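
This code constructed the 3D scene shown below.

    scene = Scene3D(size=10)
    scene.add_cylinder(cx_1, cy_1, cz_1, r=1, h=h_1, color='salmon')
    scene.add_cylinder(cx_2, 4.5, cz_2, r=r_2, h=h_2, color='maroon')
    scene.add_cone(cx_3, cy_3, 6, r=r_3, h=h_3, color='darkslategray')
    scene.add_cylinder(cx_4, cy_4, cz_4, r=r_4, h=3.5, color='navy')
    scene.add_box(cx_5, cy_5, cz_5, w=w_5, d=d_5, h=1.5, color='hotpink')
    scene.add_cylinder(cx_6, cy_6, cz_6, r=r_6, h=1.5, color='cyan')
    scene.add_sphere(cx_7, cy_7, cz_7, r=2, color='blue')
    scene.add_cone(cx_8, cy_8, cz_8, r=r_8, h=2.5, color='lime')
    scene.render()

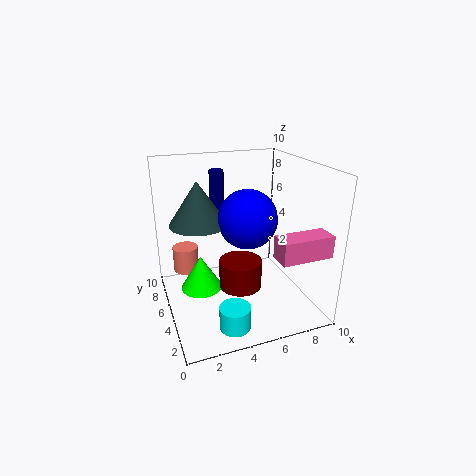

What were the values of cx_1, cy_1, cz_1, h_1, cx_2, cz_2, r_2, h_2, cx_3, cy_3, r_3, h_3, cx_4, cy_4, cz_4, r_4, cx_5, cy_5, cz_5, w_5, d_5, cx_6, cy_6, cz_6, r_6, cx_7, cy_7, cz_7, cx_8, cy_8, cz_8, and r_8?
cx_1 = 2
cy_1 = 9
cz_1 = 1
h_1 = 2
cx_2 = 5
cz_2 = 1.5
r_2 = 1.5
h_2 = 2
cx_3 = 2.5
cy_3 = 6
r_3 = 2
h_3 = 3
cx_4 = 4
cy_4 = 6.5
cz_4 = 6
r_4 = 0.5
cx_5 = 6.5
cy_5 = 1
cz_5 = 4.5
w_5 = 3.5
d_5 = 1.5
cx_6 = 3.5
cy_6 = 1.5
cz_6 = 0.5
r_6 = 1
cx_7 = 5.5
cy_7 = 4.5
cz_7 = 6.5
cx_8 = 2.5
cy_8 = 6
cz_8 = 1
r_8 = 1.5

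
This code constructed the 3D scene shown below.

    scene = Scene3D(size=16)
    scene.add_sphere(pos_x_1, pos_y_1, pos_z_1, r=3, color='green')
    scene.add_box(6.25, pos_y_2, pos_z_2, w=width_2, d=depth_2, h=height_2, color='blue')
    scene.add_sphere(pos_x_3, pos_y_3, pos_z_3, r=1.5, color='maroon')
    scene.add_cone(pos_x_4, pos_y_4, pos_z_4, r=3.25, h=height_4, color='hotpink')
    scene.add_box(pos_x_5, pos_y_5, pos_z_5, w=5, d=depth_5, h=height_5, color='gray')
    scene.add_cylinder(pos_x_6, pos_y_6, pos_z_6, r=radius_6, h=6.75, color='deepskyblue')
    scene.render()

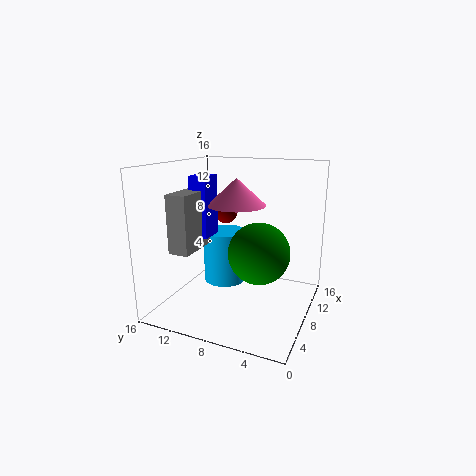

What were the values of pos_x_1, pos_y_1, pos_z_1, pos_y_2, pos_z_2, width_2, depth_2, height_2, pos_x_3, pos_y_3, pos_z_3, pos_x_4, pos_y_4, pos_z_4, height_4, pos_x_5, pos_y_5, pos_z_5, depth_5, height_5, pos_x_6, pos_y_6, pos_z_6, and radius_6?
pos_x_1 = 4.5, pos_y_1 = 4.25, pos_z_1 = 8, pos_y_2 = 11, pos_z_2 = 8, width_2 = 2.75, depth_2 = 2, height_2 = 6.75, pos_x_3 = 13.75, pos_y_3 = 12.25, pos_z_3 = 9.25, pos_x_4 = 8.75, pos_y_4 = 8.5, pos_z_4 = 11.5, height_4 = 3, pos_x_5 = 3, pos_y_5 = 11.5, pos_z_5 = 7, depth_5 = 2.25, height_5 = 6.25, pos_x_6 = 12.75, pos_y_6 = 12, pos_z_6 = 0.25, radius_6 = 2.75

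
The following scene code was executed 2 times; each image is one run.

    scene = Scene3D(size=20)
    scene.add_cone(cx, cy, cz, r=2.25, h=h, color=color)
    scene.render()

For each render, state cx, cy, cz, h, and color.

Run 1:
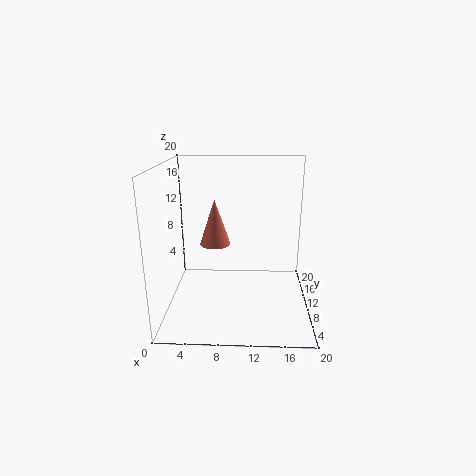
cx = 6.5; cy = 12.75; cz = 8; h = 6.75; color = 'salmon'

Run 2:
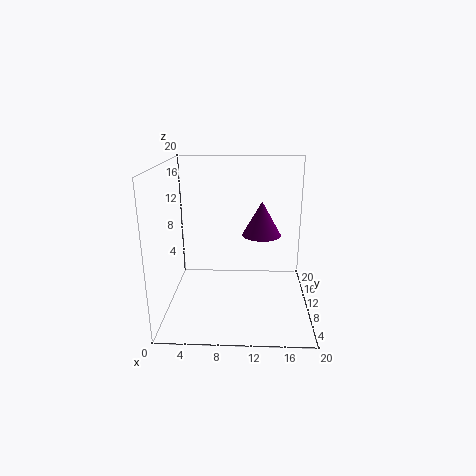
cx = 13; cy = 4; cz = 12.75; h = 4; color = 'purple'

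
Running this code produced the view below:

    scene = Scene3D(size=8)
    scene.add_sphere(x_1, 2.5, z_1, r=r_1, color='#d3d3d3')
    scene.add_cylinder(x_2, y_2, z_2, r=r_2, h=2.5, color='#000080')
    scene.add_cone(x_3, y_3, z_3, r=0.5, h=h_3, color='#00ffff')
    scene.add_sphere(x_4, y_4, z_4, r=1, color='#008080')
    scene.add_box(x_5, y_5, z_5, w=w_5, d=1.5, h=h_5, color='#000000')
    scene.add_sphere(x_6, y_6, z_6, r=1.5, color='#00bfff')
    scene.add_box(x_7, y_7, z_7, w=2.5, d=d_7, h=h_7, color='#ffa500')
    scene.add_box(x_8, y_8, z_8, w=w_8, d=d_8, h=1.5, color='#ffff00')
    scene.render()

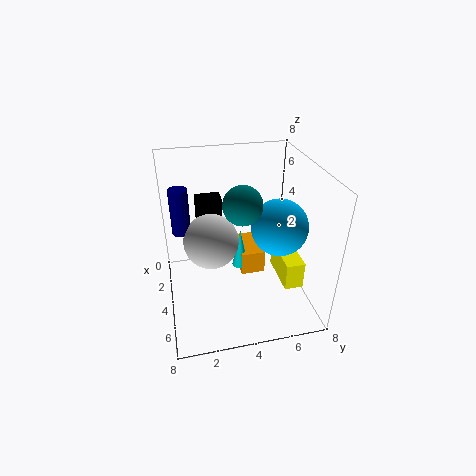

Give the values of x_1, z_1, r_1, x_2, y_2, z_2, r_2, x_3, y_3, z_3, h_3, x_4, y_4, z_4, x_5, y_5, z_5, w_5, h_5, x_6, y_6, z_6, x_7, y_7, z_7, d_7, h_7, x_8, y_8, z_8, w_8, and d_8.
x_1 = 4
z_1 = 4
r_1 = 1.5
x_2 = 3.5
y_2 = 1
z_2 = 4.5
r_2 = 0.5
x_3 = 2.5
y_3 = 4.5
z_3 = 1
h_3 = 2.5
x_4 = 5
y_4 = 4
z_4 = 6.5
x_5 = 1
y_5 = 2
z_5 = 3.5
w_5 = 1
h_5 = 2
x_6 = 5
y_6 = 6
z_6 = 5
x_7 = 0.5
y_7 = 4.5
z_7 = 0.5
d_7 = 1.5
h_7 = 1.5
x_8 = 4
y_8 = 6
z_8 = 2
w_8 = 2.5
d_8 = 1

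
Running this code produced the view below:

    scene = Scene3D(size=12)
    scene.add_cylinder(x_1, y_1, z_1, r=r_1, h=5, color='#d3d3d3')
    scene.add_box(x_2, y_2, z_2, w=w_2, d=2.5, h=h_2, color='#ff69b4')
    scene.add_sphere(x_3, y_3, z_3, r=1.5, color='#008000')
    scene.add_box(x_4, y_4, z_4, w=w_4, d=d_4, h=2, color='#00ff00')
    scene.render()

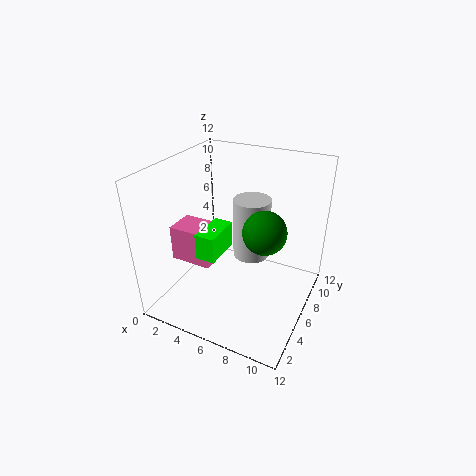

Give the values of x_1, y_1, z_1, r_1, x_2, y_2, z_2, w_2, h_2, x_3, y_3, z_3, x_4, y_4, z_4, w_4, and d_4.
x_1 = 7
y_1 = 6.5
z_1 = 4.5
r_1 = 1.5
x_2 = 1
y_2 = 3.5
z_2 = 4
w_2 = 3.5
h_2 = 3
x_3 = 9.5
y_3 = 3
z_3 = 9
x_4 = 4.5
y_4 = 2
z_4 = 6
w_4 = 1.5
d_4 = 3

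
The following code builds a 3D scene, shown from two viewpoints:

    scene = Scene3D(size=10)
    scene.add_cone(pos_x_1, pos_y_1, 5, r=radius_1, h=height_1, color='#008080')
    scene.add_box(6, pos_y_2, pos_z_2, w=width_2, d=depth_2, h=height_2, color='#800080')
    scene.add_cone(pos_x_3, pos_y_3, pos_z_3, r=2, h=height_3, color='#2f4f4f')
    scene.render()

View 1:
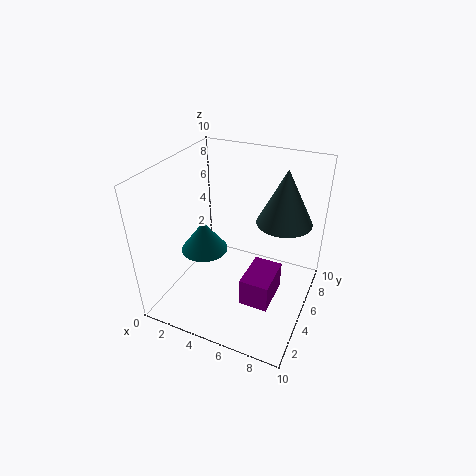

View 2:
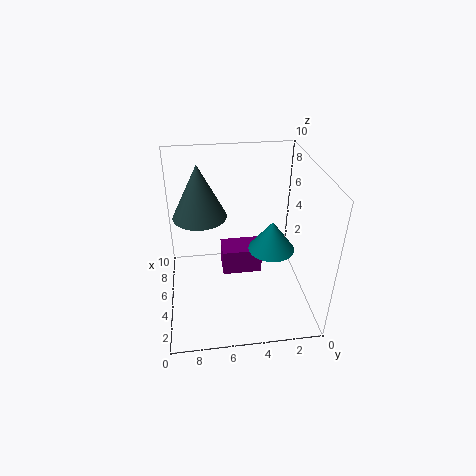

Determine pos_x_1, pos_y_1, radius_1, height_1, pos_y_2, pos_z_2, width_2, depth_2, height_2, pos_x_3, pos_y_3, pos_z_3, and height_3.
pos_x_1 = 3.5
pos_y_1 = 3
radius_1 = 1.5
height_1 = 2
pos_y_2 = 3
pos_z_2 = 1
width_2 = 2
depth_2 = 3
height_2 = 2
pos_x_3 = 7.5
pos_y_3 = 7.5
pos_z_3 = 5.5
height_3 = 4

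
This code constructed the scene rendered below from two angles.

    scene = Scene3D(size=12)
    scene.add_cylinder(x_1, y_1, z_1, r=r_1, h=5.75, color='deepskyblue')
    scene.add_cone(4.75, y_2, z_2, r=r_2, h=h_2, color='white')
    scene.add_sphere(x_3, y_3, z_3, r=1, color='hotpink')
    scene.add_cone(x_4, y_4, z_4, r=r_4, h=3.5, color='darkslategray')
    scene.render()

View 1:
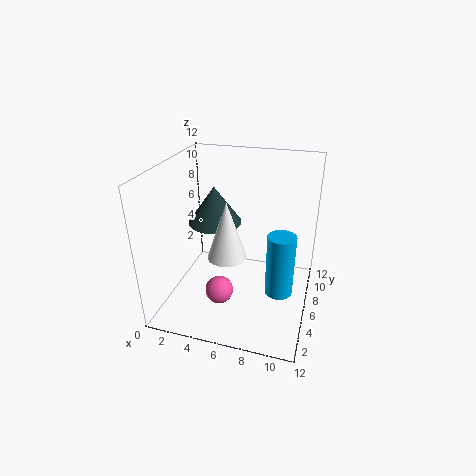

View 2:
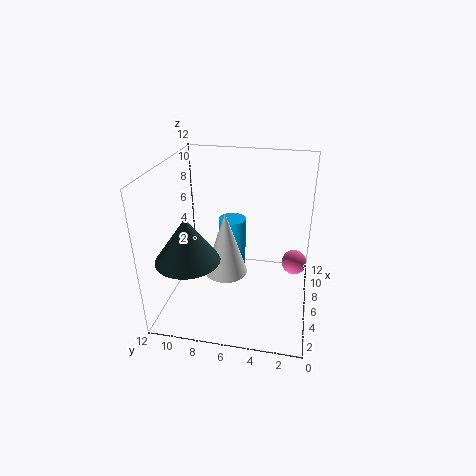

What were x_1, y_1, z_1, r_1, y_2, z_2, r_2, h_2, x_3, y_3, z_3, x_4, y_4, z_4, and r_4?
x_1 = 9.5, y_1 = 7.25, z_1 = 0.25, r_1 = 1.25, y_2 = 6.75, z_2 = 3.5, r_2 = 1.75, h_2 = 5.25, x_3 = 6, y_3 = 1.25, z_3 = 4.25, x_4 = 2.75, y_4 = 9.25, z_4 = 5.5, r_4 = 2.5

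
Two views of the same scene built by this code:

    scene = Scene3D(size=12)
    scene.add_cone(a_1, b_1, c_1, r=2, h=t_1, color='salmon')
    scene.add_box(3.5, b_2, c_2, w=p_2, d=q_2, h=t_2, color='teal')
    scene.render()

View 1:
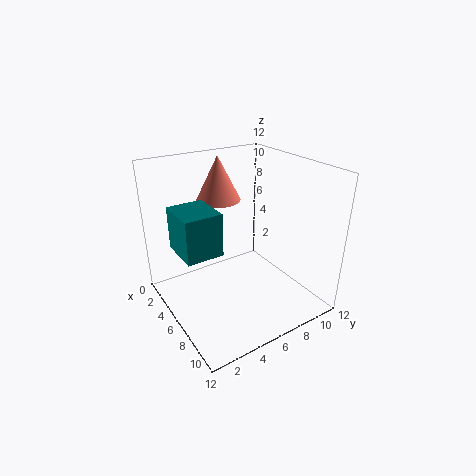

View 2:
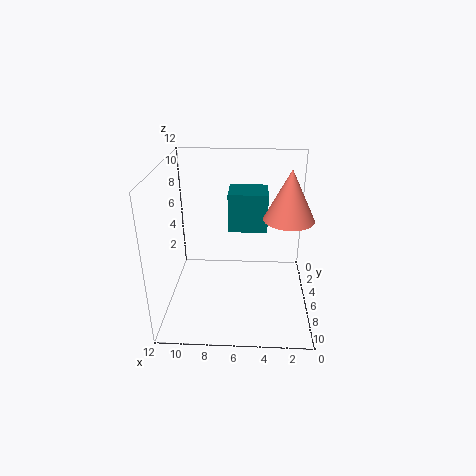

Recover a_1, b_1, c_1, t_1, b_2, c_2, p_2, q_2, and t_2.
a_1 = 2; b_1 = 6.5; c_1 = 8; t_1 = 4; b_2 = 1; c_2 = 5.5; p_2 = 3.5; q_2 = 3; t_2 = 3.5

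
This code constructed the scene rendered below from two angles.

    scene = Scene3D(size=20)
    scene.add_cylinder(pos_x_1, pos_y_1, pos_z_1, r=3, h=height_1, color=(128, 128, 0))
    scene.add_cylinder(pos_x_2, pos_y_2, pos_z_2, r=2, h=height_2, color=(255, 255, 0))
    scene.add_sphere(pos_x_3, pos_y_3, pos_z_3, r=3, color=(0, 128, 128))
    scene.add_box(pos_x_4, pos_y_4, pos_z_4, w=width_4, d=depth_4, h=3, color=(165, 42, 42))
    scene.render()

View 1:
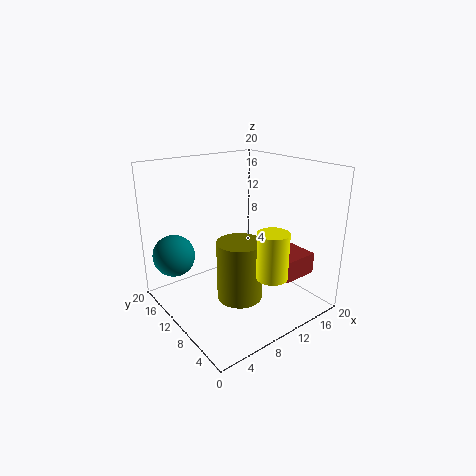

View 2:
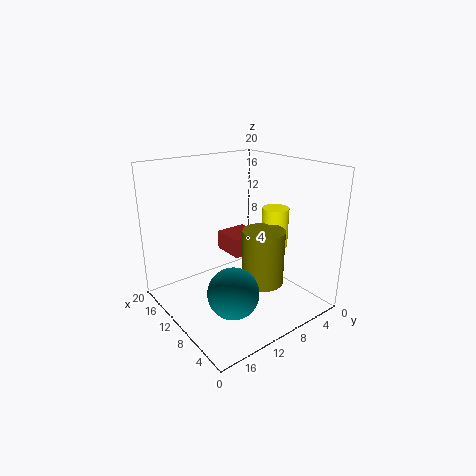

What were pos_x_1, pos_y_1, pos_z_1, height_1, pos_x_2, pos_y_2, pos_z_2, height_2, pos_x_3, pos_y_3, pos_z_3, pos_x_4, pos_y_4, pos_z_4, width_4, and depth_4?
pos_x_1 = 8, pos_y_1 = 7, pos_z_1 = 3, height_1 = 8, pos_x_2 = 10, pos_y_2 = 3, pos_z_2 = 7, height_2 = 6, pos_x_3 = 3, pos_y_3 = 16, pos_z_3 = 7, pos_x_4 = 13, pos_y_4 = 3, pos_z_4 = 5, width_4 = 5, depth_4 = 5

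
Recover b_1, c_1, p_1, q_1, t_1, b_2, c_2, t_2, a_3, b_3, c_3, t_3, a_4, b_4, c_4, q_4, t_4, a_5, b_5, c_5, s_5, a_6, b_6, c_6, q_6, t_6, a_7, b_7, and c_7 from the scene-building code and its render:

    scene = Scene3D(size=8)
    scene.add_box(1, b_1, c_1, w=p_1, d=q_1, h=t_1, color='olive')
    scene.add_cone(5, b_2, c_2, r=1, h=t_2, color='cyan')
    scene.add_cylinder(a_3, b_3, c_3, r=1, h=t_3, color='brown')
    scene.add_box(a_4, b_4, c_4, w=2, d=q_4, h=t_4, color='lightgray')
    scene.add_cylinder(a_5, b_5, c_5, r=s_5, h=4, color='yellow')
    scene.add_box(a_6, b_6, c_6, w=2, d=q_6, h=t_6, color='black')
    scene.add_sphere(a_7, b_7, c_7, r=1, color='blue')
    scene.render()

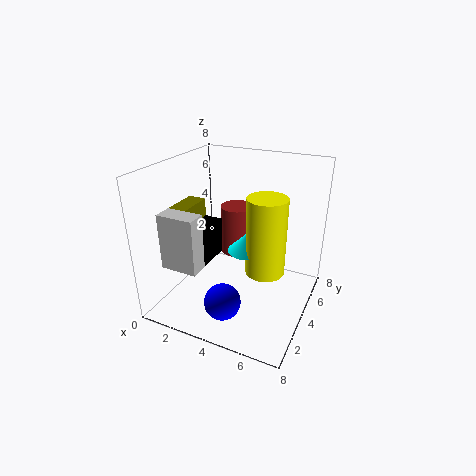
b_1 = 2, c_1 = 5, p_1 = 1, q_1 = 2, t_1 = 1, b_2 = 3, c_2 = 4, t_2 = 1, a_3 = 3, b_3 = 6, c_3 = 2, t_3 = 3, a_4 = 1, b_4 = 1, c_4 = 3, q_4 = 1, t_4 = 3, a_5 = 6, b_5 = 3, c_5 = 3, s_5 = 1, a_6 = 1, b_6 = 2, c_6 = 3, q_6 = 2, t_6 = 2, a_7 = 4, b_7 = 2, c_7 = 1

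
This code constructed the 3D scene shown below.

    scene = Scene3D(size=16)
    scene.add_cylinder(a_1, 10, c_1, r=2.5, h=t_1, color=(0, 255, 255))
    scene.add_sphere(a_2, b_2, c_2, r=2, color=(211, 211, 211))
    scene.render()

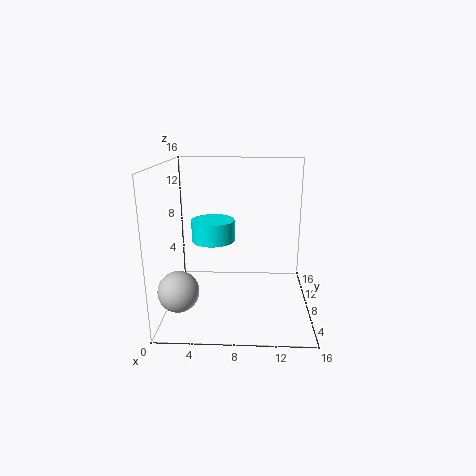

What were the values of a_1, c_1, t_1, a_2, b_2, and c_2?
a_1 = 5
c_1 = 7
t_1 = 2.5
a_2 = 2.5
b_2 = 2
c_2 = 4.5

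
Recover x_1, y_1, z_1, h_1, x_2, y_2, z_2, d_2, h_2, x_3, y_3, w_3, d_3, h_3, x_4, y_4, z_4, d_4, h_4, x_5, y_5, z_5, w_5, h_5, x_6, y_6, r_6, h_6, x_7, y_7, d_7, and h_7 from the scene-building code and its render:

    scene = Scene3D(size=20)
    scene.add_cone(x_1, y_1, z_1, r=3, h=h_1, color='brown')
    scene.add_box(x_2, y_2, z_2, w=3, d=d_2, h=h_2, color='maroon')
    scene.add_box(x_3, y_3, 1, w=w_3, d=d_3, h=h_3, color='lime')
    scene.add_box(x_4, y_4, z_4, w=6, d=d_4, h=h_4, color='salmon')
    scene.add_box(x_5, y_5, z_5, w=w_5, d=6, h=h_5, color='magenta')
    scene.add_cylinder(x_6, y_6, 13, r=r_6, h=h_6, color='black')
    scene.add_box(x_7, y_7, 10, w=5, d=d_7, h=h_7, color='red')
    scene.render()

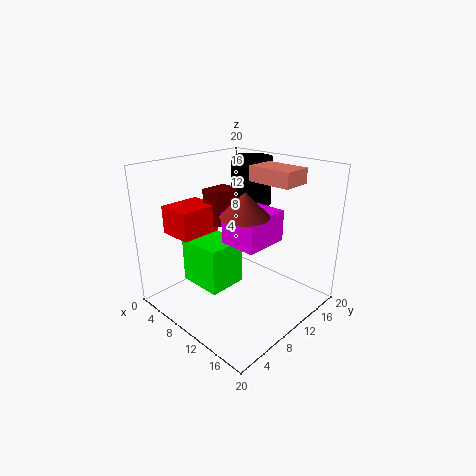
x_1 = 14
y_1 = 7
z_1 = 15
h_1 = 3
x_2 = 4
y_2 = 9
z_2 = 11
d_2 = 4
h_2 = 5
x_3 = 1
y_3 = 7
w_3 = 7
d_3 = 6
h_3 = 7
x_4 = 11
y_4 = 11
z_4 = 18
d_4 = 4
h_4 = 2
x_5 = 11
y_5 = 6
z_5 = 11
w_5 = 5
h_5 = 4
x_6 = 7
y_6 = 16
r_6 = 3
h_6 = 7
x_7 = 1
y_7 = 4
d_7 = 6
h_7 = 4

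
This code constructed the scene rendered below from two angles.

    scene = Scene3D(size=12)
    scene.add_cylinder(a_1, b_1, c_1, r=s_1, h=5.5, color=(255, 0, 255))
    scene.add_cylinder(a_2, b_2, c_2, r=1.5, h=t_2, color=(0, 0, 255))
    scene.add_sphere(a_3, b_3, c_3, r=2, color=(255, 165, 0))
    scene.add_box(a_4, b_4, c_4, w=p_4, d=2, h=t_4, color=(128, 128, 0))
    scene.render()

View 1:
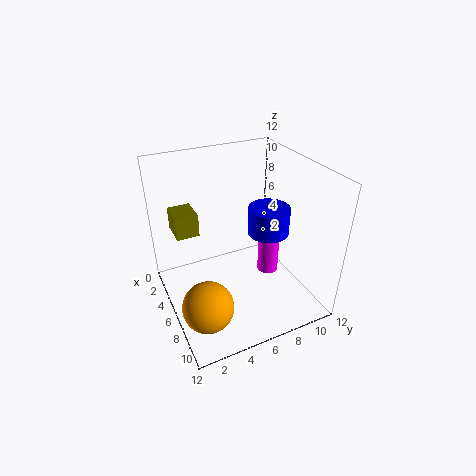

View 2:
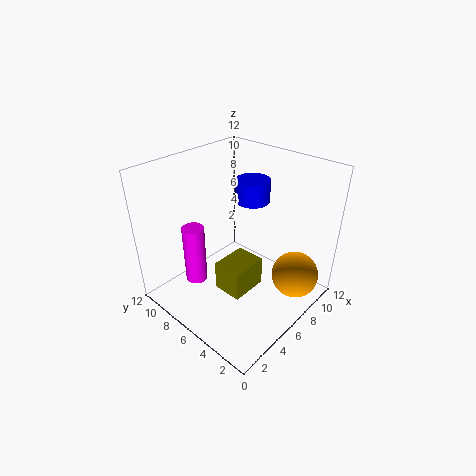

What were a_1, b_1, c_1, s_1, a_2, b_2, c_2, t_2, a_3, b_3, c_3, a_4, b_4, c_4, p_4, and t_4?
a_1 = 4.5, b_1 = 10, c_1 = 0.5, s_1 = 1, a_2 = 9, b_2 = 7, c_2 = 8, t_2 = 2, a_3 = 9, b_3 = 2, c_3 = 2.5, a_4 = 1, b_4 = 1.5, c_4 = 5.5, p_4 = 2.5, t_4 = 2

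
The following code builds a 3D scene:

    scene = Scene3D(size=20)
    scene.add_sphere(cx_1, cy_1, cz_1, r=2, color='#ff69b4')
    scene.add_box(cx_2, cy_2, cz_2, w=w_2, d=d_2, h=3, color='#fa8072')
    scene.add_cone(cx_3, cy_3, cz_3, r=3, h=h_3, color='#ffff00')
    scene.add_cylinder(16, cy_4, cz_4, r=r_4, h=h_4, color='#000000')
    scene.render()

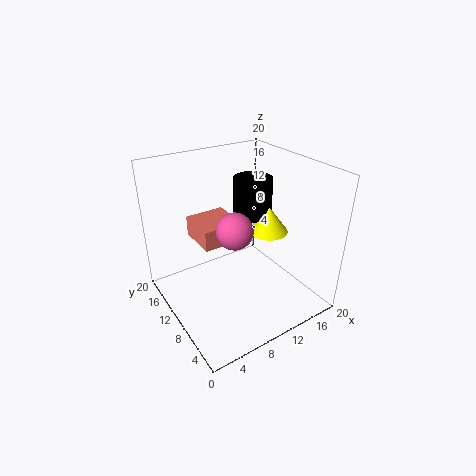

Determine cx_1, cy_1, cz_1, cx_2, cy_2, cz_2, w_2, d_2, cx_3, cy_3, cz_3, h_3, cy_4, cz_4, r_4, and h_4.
cx_1 = 5
cy_1 = 3
cz_1 = 16
cx_2 = 6
cy_2 = 12
cz_2 = 8
w_2 = 6
d_2 = 6
cx_3 = 17
cy_3 = 12
cz_3 = 8
h_3 = 4
cy_4 = 15
cz_4 = 10
r_4 = 3
h_4 = 6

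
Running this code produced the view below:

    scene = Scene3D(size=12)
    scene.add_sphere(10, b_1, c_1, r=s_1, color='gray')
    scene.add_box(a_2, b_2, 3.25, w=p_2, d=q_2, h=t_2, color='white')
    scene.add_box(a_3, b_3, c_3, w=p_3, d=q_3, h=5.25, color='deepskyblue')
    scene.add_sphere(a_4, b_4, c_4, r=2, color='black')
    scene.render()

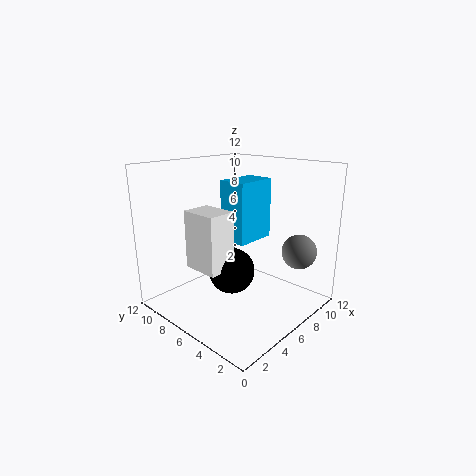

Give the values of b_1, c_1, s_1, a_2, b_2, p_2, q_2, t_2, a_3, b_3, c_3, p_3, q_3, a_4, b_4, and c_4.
b_1 = 2.5, c_1 = 4.5, s_1 = 1.5, a_2 = 3.25, b_2 = 6.25, p_2 = 2.5, q_2 = 3.25, t_2 = 5, a_3 = 6.25, b_3 = 5.75, c_3 = 5.25, p_3 = 3.75, q_3 = 2.5, a_4 = 6, b_4 = 6.75, c_4 = 2.75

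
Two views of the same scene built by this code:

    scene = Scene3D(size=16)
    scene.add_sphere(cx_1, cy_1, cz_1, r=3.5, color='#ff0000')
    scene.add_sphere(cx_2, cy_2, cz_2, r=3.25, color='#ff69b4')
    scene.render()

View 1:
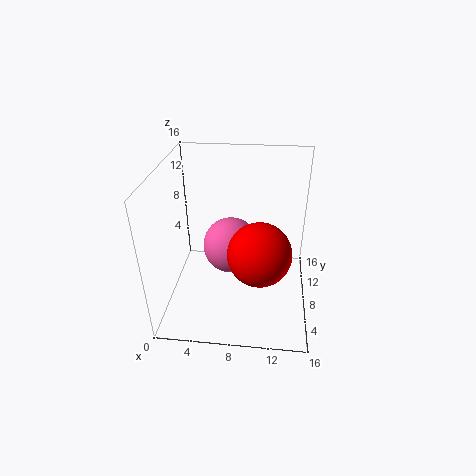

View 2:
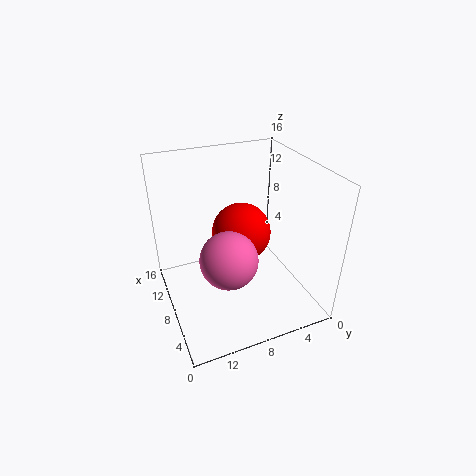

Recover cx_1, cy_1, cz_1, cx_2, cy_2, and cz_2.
cx_1 = 10.5
cy_1 = 6.5
cz_1 = 7
cx_2 = 7
cy_2 = 9.5
cz_2 = 6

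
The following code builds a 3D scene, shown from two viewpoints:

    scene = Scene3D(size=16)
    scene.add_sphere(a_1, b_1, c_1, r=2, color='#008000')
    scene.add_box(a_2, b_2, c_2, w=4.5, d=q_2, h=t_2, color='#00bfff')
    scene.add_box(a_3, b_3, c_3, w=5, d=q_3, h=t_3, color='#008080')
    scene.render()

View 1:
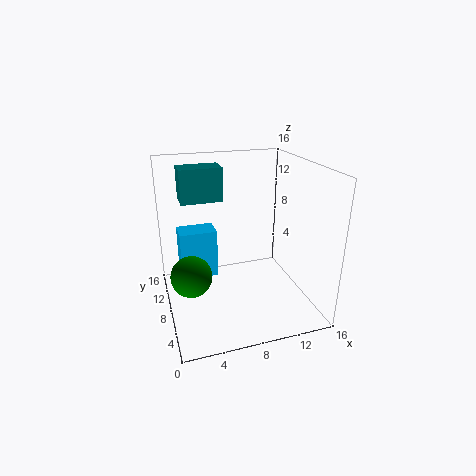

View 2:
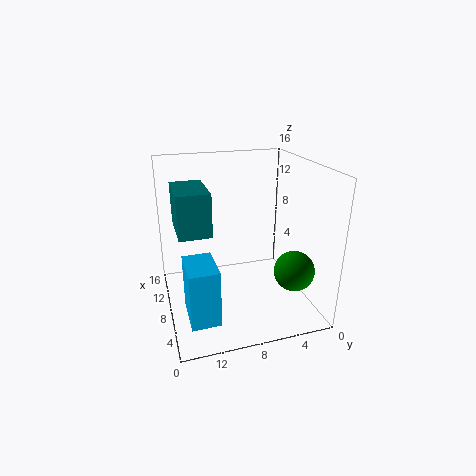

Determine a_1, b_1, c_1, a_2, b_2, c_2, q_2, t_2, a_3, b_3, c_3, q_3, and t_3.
a_1 = 2; b_1 = 4; c_1 = 6.5; a_2 = 2; b_2 = 11.5; c_2 = 1.5; q_2 = 3; t_2 = 6; a_3 = 2.5; b_3 = 12; c_3 = 11; q_3 = 3; t_3 = 4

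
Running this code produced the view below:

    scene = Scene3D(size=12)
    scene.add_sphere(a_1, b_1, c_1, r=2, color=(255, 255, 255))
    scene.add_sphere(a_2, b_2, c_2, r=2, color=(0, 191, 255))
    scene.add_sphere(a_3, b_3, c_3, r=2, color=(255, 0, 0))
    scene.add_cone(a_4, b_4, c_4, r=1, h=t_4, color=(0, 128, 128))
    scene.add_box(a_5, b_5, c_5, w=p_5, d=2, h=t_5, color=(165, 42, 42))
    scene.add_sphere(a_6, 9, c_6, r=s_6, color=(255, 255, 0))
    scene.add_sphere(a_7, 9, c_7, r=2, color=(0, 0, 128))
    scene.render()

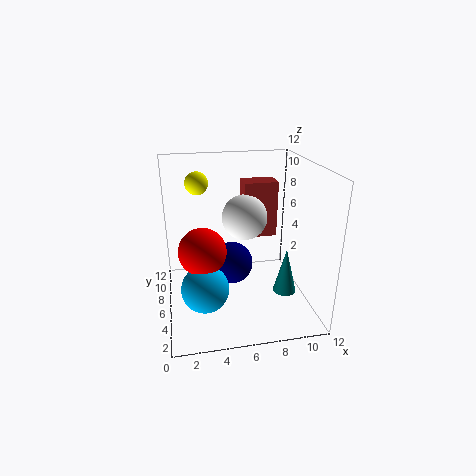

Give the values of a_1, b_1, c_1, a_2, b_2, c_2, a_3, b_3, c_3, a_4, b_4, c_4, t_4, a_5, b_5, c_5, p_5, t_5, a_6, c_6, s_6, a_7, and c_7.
a_1 = 7, b_1 = 8, c_1 = 7, a_2 = 3, b_2 = 5, c_2 = 2, a_3 = 3, b_3 = 6, c_3 = 5, a_4 = 10, b_4 = 5, c_4 = 1, t_4 = 4, a_5 = 7, b_5 = 8, c_5 = 5, p_5 = 3, t_5 = 5, a_6 = 3, c_6 = 10, s_6 = 1, a_7 = 6, c_7 = 2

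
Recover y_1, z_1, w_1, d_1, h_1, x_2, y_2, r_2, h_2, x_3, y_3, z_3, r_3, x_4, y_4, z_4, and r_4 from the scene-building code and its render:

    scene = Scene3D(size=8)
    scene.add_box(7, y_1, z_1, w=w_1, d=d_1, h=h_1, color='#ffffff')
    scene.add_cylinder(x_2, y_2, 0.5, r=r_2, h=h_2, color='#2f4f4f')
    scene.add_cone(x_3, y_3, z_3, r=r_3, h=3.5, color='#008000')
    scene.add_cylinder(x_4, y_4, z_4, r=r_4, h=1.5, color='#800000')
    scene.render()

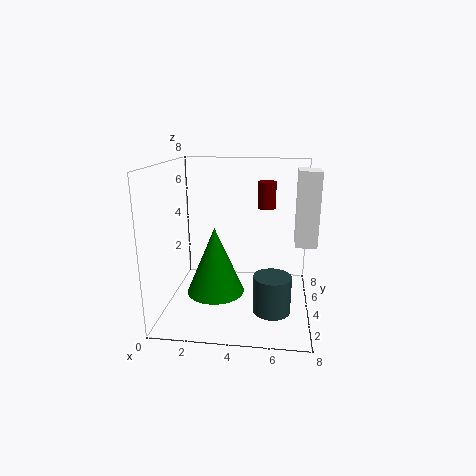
y_1 = 1.5; z_1 = 4.5; w_1 = 1; d_1 = 1.5; h_1 = 3.5; x_2 = 6; y_2 = 2.5; r_2 = 1; h_2 = 2; x_3 = 3; y_3 = 2.5; z_3 = 1.5; r_3 = 1.5; x_4 = 5.5; y_4 = 5; z_4 = 5.5; r_4 = 0.5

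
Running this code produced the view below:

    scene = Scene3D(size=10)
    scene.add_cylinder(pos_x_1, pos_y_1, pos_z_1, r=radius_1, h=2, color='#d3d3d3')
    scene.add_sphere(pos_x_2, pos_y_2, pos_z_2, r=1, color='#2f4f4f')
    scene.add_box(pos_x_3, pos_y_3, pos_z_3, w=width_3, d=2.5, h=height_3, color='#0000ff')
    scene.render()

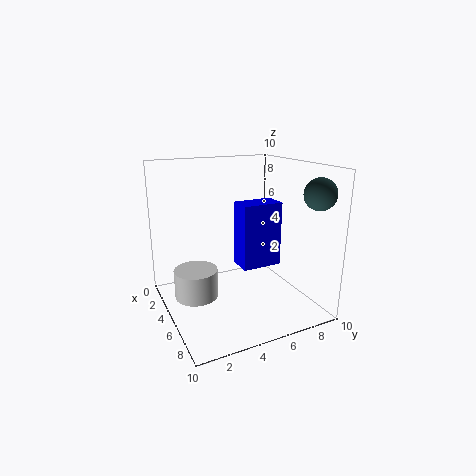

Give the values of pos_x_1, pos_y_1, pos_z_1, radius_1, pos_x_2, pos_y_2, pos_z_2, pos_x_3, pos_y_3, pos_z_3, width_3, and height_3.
pos_x_1 = 4.5
pos_y_1 = 2
pos_z_1 = 1
radius_1 = 1.5
pos_x_2 = 9
pos_y_2 = 8.5
pos_z_2 = 8.5
pos_x_3 = 6.5
pos_y_3 = 4
pos_z_3 = 4
width_3 = 1.5
height_3 = 4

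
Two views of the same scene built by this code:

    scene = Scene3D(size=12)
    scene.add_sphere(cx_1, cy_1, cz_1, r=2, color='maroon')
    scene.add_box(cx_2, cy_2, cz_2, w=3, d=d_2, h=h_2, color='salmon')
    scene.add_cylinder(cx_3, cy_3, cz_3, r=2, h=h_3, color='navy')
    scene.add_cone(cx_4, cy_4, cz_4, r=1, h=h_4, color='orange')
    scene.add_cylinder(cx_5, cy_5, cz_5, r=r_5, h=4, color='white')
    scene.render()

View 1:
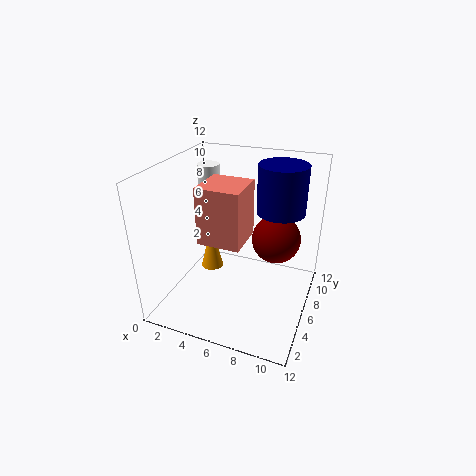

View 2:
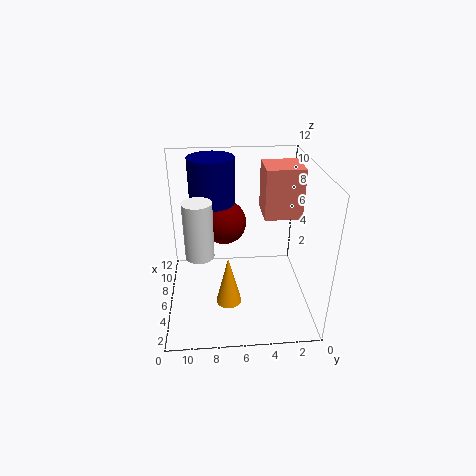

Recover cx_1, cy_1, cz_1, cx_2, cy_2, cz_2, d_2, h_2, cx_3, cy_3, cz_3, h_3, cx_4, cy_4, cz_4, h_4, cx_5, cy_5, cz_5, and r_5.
cx_1 = 9
cy_1 = 7
cz_1 = 6
cx_2 = 5
cy_2 = 1
cz_2 = 8
d_2 = 3
h_2 = 4
cx_3 = 9
cy_3 = 8
cz_3 = 8
h_3 = 4
cx_4 = 3
cy_4 = 7
cz_4 = 2
h_4 = 4
cx_5 = 2
cy_5 = 9
cz_5 = 7
r_5 = 1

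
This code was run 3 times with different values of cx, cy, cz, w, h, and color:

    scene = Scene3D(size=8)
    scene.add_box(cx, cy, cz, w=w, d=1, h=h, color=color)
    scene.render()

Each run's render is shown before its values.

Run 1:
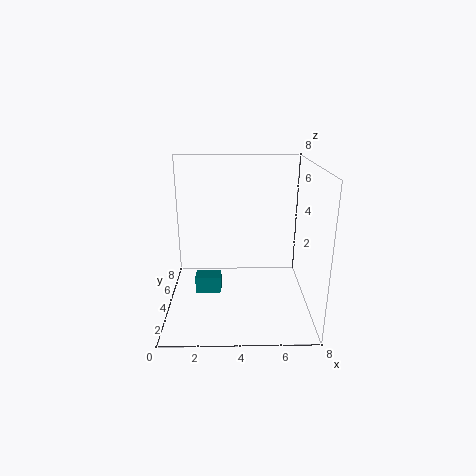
cx = 1.5
cy = 4
cz = 0.5
w = 1.5
h = 1
color = 'teal'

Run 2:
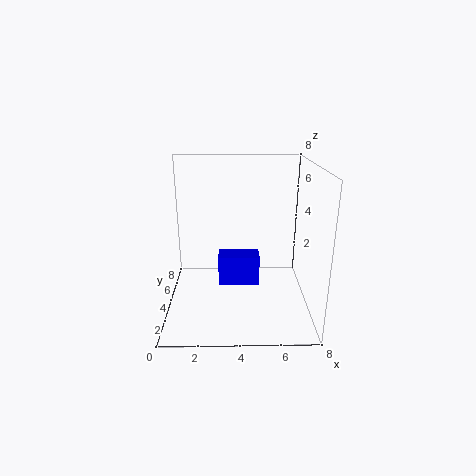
cx = 3
cy = 1.5
cz = 2.5
w = 2
h = 1.5
color = 'blue'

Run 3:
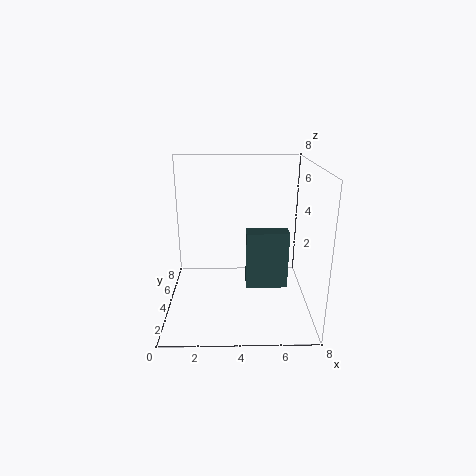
cx = 4.5
cy = 4.5
cz = 0.5
w = 2.5
h = 3.5
color = 'darkslategray'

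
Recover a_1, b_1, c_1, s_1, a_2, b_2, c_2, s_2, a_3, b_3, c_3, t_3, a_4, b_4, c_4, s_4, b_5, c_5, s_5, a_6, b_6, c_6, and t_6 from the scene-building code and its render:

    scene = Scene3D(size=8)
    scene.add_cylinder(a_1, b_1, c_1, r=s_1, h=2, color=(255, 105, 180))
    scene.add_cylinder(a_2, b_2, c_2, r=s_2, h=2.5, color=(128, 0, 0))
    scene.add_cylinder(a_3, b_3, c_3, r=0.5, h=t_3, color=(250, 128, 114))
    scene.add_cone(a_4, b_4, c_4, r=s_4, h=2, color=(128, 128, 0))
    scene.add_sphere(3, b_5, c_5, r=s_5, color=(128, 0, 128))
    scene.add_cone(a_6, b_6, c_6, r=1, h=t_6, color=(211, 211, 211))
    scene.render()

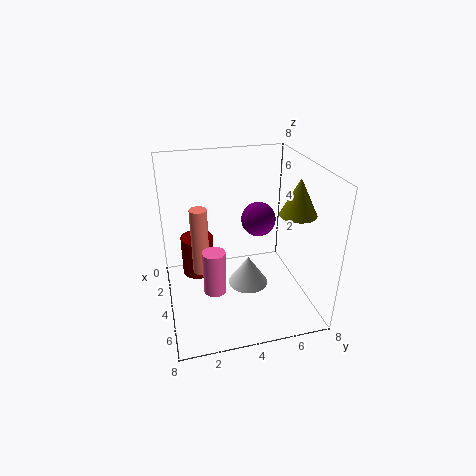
a_1 = 7.5, b_1 = 2, c_1 = 3.5, s_1 = 0.5, a_2 = 1.5, b_2 = 2, c_2 = 0.5, s_2 = 1, a_3 = 3, b_3 = 2, c_3 = 1.5, t_3 = 4, a_4 = 5, b_4 = 7, c_4 = 5.5, s_4 = 1, b_5 = 5.5, c_5 = 4.5, s_5 = 1, a_6 = 6, b_6 = 4, c_6 = 2.5, t_6 = 1.5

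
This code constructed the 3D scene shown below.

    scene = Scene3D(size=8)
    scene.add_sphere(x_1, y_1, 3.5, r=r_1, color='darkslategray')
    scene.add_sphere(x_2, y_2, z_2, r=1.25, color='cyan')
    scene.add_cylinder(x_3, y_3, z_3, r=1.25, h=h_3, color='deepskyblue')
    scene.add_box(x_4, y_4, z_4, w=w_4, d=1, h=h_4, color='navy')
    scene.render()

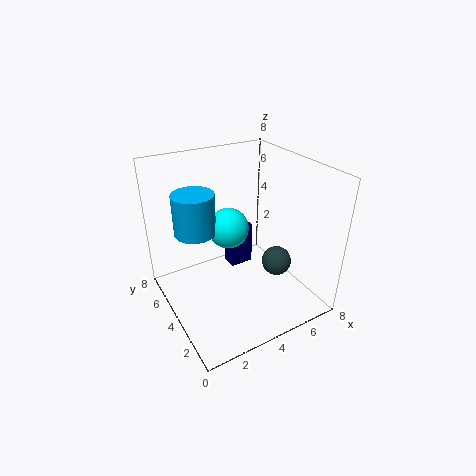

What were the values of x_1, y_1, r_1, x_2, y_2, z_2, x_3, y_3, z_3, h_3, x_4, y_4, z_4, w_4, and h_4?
x_1 = 5, y_1 = 1.75, r_1 = 0.75, x_2 = 4.5, y_2 = 6, z_2 = 3.5, x_3 = 2.5, y_3 = 6.5, z_3 = 3.5, h_3 = 2.5, x_4 = 4.75, y_4 = 6, z_4 = 0.5, w_4 = 1.5, h_4 = 2.75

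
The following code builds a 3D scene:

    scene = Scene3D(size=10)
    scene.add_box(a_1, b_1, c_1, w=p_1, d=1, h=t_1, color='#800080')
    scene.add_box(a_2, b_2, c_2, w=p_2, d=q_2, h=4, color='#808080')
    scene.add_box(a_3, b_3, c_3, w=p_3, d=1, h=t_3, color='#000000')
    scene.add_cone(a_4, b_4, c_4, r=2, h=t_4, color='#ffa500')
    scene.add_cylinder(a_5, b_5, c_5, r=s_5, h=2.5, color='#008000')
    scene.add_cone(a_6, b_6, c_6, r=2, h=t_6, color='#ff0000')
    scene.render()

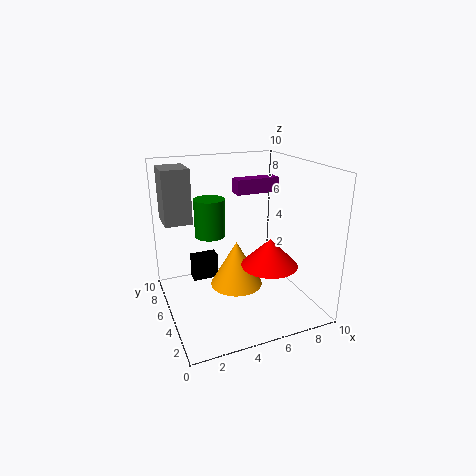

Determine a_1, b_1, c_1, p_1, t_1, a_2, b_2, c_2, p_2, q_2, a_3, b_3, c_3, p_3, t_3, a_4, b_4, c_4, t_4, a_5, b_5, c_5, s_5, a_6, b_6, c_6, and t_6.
a_1 = 5
b_1 = 5
c_1 = 8
p_1 = 3
t_1 = 1
a_2 = 0.5
b_2 = 7.5
c_2 = 5.5
p_2 = 2
q_2 = 2.5
a_3 = 2.5
b_3 = 8
c_3 = 0.5
p_3 = 2
t_3 = 2
a_4 = 5.5
b_4 = 6.5
c_4 = 0.5
t_4 = 3.5
a_5 = 3
b_5 = 5
c_5 = 5.5
s_5 = 1
a_6 = 7
b_6 = 4
c_6 = 3
t_6 = 2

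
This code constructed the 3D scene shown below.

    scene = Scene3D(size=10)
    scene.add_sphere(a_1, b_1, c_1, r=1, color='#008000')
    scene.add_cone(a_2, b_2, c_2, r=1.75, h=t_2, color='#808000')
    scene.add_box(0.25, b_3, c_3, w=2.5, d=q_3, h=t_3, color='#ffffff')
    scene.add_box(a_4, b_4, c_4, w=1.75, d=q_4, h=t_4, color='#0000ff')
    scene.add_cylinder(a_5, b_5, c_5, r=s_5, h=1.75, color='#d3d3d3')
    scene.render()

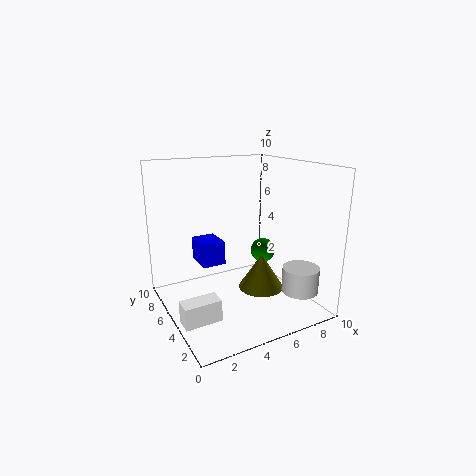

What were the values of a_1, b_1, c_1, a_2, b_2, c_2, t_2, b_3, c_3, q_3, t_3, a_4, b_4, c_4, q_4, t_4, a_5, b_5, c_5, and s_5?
a_1 = 8.75
b_1 = 7.5
c_1 = 2.5
a_2 = 7.5
b_2 = 5.75
c_2 = 0.25
t_2 = 2.75
b_3 = 3
c_3 = 0.25
q_3 = 1.25
t_3 = 1.5
a_4 = 3
b_4 = 6.5
c_4 = 2.5
q_4 = 2.25
t_4 = 1.75
a_5 = 8.25
b_5 = 2
c_5 = 1.5
s_5 = 1.25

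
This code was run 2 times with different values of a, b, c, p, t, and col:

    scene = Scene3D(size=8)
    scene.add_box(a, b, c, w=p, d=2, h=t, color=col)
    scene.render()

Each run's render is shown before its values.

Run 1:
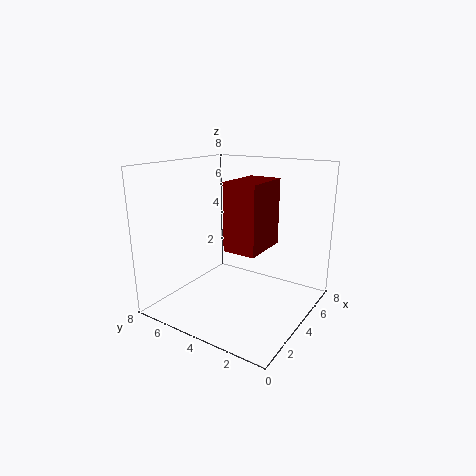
a = 4, b = 3, c = 3, p = 3, t = 4, col = 'maroon'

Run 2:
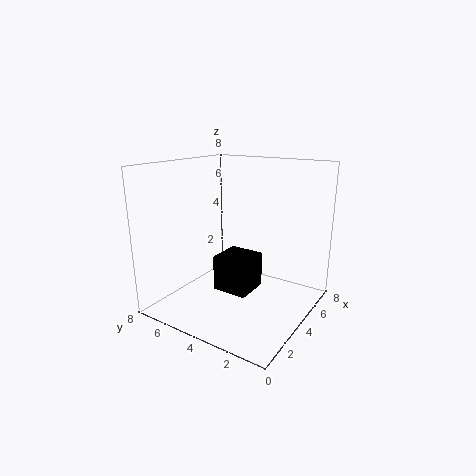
a = 3, b = 3, c = 1, p = 2, t = 2, col = 'black'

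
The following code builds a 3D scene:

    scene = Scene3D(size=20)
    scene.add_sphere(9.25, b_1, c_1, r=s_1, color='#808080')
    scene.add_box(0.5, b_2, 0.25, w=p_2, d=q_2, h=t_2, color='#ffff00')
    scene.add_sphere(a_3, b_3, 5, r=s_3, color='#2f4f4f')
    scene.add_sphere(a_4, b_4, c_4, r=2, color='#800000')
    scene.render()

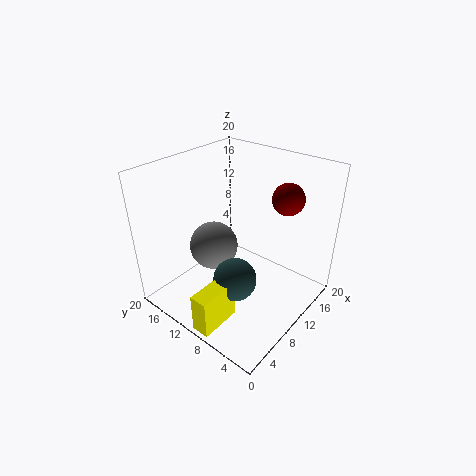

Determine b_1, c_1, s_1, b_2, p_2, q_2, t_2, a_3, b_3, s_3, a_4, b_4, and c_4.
b_1 = 14; c_1 = 7.5; s_1 = 3.5; b_2 = 7.5; p_2 = 5.75; q_2 = 2.5; t_2 = 5.5; a_3 = 7.5; b_3 = 8.5; s_3 = 3; a_4 = 12; b_4 = 3.75; c_4 = 17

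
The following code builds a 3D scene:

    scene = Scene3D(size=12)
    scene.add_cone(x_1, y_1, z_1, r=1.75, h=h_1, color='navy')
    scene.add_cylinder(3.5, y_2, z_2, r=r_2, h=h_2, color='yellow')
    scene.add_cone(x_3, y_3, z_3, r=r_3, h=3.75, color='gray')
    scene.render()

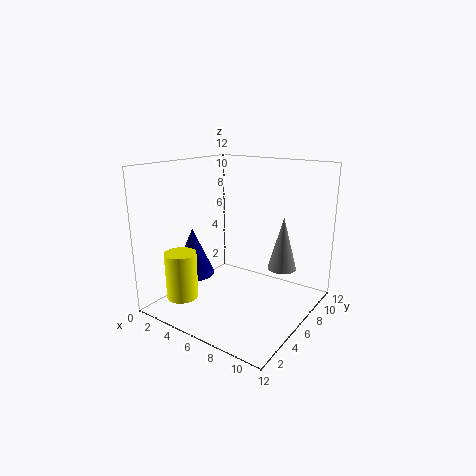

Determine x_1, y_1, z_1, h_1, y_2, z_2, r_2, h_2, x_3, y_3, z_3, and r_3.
x_1 = 2.75, y_1 = 4, z_1 = 2.75, h_1 = 4, y_2 = 1.75, z_2 = 1.75, r_2 = 1.25, h_2 = 3.75, x_3 = 11, y_3 = 4.25, z_3 = 5.25, r_3 = 1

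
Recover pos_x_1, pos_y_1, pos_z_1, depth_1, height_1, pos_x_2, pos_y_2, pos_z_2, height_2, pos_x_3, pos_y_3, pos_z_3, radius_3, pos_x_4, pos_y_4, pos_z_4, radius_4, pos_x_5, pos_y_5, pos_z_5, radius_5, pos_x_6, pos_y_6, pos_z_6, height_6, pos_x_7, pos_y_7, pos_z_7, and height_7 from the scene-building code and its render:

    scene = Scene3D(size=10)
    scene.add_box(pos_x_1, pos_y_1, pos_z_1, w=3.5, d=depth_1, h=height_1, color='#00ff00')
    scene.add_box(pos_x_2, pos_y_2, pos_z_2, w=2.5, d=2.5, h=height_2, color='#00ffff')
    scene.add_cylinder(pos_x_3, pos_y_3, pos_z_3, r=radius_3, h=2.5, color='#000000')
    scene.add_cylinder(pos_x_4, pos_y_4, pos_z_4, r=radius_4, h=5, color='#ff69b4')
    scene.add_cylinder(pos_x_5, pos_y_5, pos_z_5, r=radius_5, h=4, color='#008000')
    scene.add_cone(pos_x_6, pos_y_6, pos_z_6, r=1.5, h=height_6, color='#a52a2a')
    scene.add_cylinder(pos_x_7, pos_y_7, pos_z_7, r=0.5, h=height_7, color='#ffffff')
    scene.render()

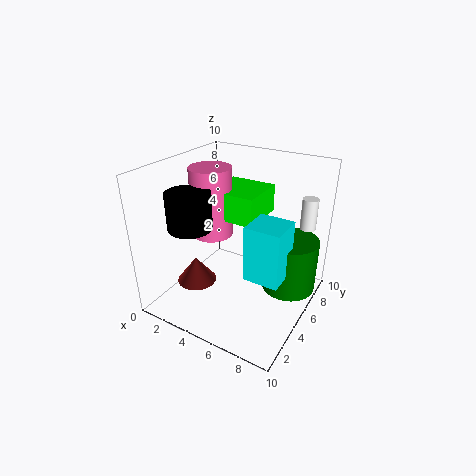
pos_x_1 = 2.5; pos_y_1 = 5; pos_z_1 = 6; depth_1 = 3.5; height_1 = 2; pos_x_2 = 6; pos_y_2 = 4; pos_z_2 = 2.5; height_2 = 4; pos_x_3 = 2.5; pos_y_3 = 3; pos_z_3 = 6; radius_3 = 1.5; pos_x_4 = 2.5; pos_y_4 = 5.5; pos_z_4 = 4.5; radius_4 = 1.5; pos_x_5 = 8; pos_y_5 = 7.5; pos_z_5 = 0.5; radius_5 = 2; pos_x_6 = 1.5; pos_y_6 = 4.5; pos_z_6 = 0.5; height_6 = 2; pos_x_7 = 9.5; pos_y_7 = 6; pos_z_7 = 6.5; height_7 = 2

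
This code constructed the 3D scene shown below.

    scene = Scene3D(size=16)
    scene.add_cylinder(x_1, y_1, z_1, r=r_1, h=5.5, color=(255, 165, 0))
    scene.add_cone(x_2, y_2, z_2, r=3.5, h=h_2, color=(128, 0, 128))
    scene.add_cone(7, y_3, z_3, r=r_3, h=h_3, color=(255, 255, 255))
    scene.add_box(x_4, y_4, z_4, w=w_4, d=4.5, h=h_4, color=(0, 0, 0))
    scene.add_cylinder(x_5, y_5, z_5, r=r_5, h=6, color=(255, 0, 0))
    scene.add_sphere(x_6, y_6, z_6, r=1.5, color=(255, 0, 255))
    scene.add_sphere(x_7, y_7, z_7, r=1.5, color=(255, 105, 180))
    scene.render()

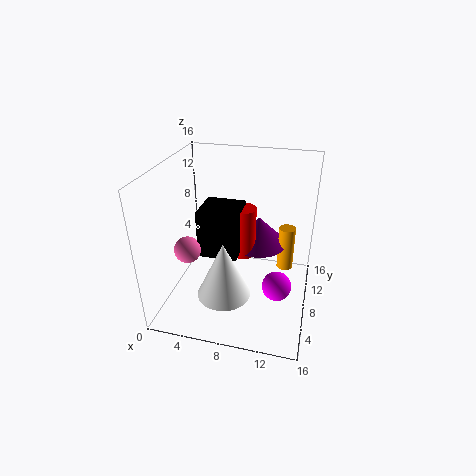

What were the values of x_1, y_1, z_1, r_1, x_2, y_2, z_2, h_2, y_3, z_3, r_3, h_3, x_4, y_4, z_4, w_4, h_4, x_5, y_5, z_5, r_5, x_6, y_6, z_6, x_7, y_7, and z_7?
x_1 = 13, y_1 = 12.5, z_1 = 2, r_1 = 1, x_2 = 9.5, y_2 = 12.5, z_2 = 5, h_2 = 3.5, y_3 = 5.5, z_3 = 2, r_3 = 3, h_3 = 6.5, x_4 = 3.5, y_4 = 7, z_4 = 5.5, w_4 = 4.5, h_4 = 5.5, x_5 = 8, y_5 = 10.5, z_5 = 4.5, r_5 = 1.5, x_6 = 13, y_6 = 4.5, z_6 = 5, x_7 = 2.5, y_7 = 6.5, z_7 = 6.5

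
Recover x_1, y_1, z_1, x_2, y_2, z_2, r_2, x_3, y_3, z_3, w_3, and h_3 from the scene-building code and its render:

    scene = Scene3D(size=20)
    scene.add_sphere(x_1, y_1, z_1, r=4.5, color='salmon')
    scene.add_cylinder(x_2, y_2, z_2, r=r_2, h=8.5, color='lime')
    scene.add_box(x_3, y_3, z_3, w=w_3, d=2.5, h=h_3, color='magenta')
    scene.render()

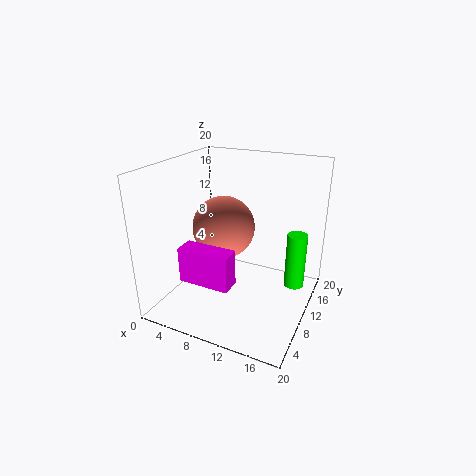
x_1 = 7
y_1 = 11.5
z_1 = 10.5
x_2 = 17
y_2 = 15.5
z_2 = 1
r_2 = 1.5
x_3 = 6
y_3 = 1.5
z_3 = 7
w_3 = 6.5
h_3 = 4.5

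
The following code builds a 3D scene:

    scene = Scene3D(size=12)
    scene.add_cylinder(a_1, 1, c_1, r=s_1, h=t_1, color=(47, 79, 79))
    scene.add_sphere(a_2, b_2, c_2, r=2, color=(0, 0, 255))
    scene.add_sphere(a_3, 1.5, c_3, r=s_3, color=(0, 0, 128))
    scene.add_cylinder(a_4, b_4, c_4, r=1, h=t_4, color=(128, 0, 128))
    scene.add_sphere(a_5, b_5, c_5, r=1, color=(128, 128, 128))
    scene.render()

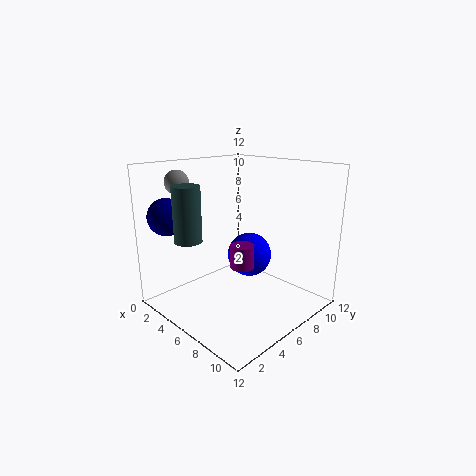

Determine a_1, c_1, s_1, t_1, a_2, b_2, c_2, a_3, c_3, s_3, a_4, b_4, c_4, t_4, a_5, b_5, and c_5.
a_1 = 6
c_1 = 7
s_1 = 1
t_1 = 4
a_2 = 5
b_2 = 8.5
c_2 = 3.5
a_3 = 2.5
c_3 = 8
s_3 = 1.5
a_4 = 6.5
b_4 = 6
c_4 = 3.5
t_4 = 2
a_5 = 2
b_5 = 3
c_5 = 10.5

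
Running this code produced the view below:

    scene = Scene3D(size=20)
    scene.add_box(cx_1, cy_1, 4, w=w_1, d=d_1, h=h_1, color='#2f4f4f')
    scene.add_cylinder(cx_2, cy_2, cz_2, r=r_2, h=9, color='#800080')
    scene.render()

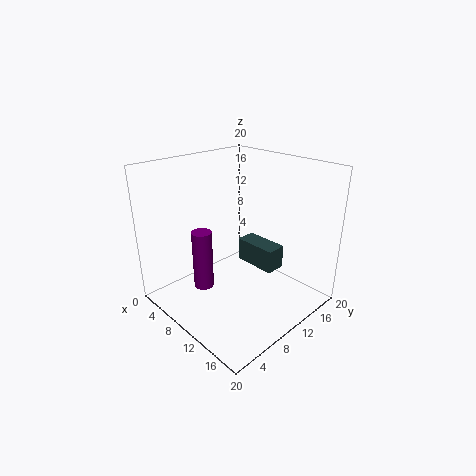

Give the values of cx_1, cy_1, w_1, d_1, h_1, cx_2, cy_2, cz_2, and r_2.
cx_1 = 6.5, cy_1 = 13.5, w_1 = 6.5, d_1 = 3, h_1 = 3.5, cx_2 = 5, cy_2 = 7.5, cz_2 = 1, r_2 = 1.5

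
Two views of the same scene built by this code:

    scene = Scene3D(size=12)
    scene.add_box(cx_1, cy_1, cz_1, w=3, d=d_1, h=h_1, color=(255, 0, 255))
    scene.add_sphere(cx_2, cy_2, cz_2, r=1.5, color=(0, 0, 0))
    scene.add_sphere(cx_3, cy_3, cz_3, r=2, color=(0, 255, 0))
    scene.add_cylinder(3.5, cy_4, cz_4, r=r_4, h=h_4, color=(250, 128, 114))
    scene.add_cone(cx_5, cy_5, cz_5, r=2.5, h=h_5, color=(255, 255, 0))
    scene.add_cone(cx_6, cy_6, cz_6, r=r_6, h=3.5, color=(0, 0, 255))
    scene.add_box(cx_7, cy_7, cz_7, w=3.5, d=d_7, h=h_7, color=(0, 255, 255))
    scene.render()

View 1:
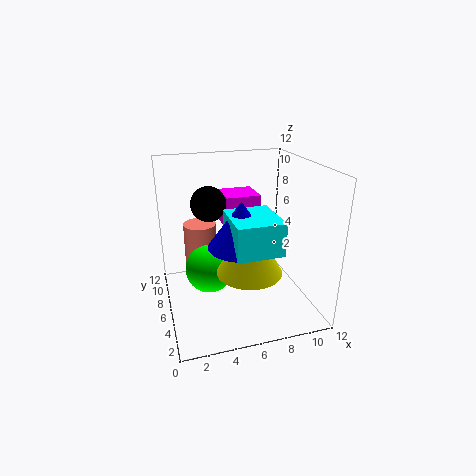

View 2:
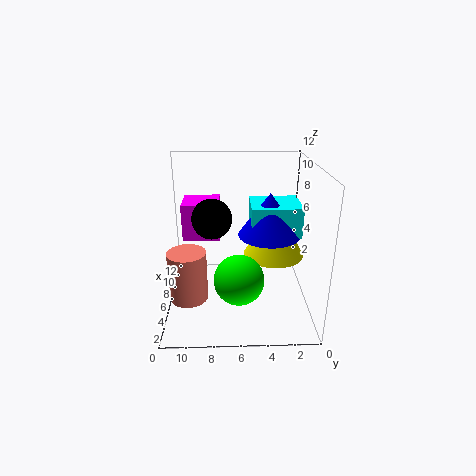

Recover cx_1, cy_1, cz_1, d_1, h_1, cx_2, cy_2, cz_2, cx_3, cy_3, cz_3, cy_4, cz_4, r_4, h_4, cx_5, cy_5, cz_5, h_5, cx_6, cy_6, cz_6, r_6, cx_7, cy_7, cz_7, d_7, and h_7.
cx_1 = 5.5; cy_1 = 7.5; cz_1 = 6; d_1 = 3; h_1 = 3; cx_2 = 4; cy_2 = 8; cz_2 = 8.5; cx_3 = 3.5; cy_3 = 6; cz_3 = 3.5; cy_4 = 10; cz_4 = 2; r_4 = 1.5; h_4 = 4; cx_5 = 6; cy_5 = 3; cz_5 = 4.5; h_5 = 4.5; cx_6 = 5.5; cy_6 = 3.5; cz_6 = 6.5; r_6 = 2.5; cx_7 = 4.5; cy_7 = 1; cz_7 = 6.5; d_7 = 4; h_7 = 2.5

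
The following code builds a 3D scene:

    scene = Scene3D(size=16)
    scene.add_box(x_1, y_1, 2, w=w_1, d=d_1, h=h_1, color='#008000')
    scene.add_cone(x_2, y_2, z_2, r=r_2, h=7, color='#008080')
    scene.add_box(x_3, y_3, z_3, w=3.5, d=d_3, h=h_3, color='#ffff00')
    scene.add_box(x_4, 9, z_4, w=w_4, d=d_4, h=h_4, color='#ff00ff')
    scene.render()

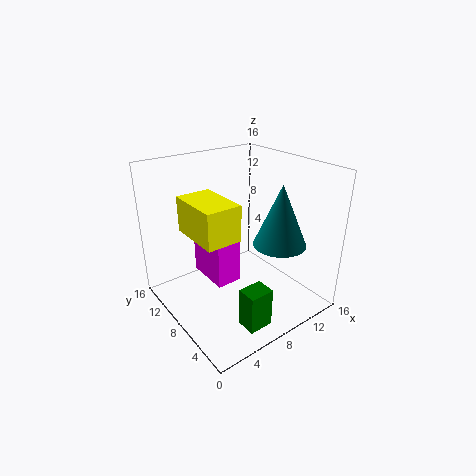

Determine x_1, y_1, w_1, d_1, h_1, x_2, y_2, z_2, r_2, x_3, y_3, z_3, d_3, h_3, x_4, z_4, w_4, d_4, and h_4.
x_1 = 4, y_1 = 0.5, w_1 = 2.5, d_1 = 2, h_1 = 4, x_2 = 12, y_2 = 5.5, z_2 = 7, r_2 = 3, x_3 = 1.5, y_3 = 3.5, z_3 = 10.5, d_3 = 5.5, h_3 = 3.5, x_4 = 6, z_4 = 1.5, w_4 = 3, d_4 = 5.5, h_4 = 6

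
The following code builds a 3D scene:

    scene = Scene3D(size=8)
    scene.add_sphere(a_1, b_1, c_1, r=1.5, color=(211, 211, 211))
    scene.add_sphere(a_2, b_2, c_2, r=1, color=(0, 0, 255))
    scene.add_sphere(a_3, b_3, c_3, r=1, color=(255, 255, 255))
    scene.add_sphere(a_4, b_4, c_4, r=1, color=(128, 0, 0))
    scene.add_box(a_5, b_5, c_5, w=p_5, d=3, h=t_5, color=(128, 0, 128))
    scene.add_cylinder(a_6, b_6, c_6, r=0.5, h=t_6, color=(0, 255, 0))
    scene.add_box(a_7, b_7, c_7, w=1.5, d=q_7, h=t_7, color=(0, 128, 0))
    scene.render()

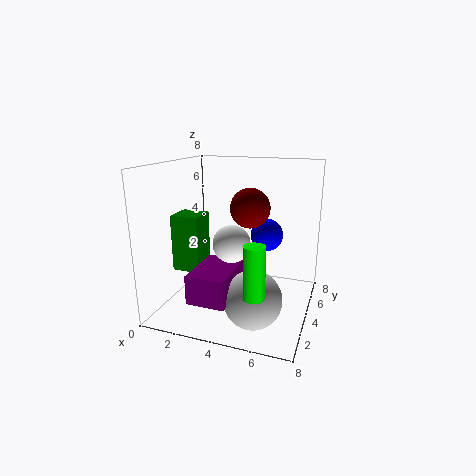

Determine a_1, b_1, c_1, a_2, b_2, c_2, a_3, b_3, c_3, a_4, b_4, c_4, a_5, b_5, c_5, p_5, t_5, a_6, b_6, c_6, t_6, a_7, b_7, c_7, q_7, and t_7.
a_1 = 5.5; b_1 = 2; c_1 = 1.5; a_2 = 5; b_2 = 6.5; c_2 = 3.5; a_3 = 4; b_3 = 3; c_3 = 4; a_4 = 5; b_4 = 3; c_4 = 6; a_5 = 2.5; b_5 = 0.5; c_5 = 1.5; p_5 = 2; t_5 = 1.5; a_6 = 6; b_6 = 0.5; c_6 = 2.5; t_6 = 2.5; a_7 = 1; b_7 = 2; c_7 = 2.5; q_7 = 1.5; t_7 = 3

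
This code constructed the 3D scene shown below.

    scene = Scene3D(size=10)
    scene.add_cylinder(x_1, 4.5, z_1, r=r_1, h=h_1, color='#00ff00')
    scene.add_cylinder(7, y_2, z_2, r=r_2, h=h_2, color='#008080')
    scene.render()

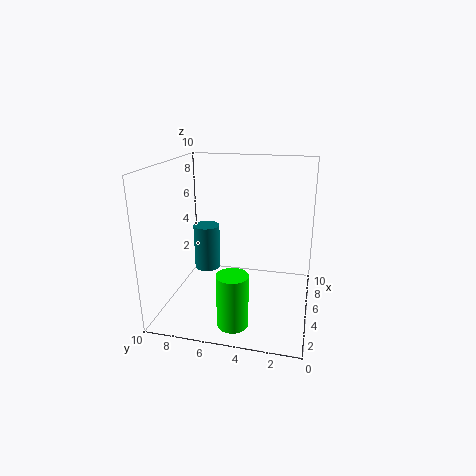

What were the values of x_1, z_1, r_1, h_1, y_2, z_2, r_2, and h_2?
x_1 = 1.5; z_1 = 0.5; r_1 = 1; h_1 = 3.5; y_2 = 8; z_2 = 1.5; r_2 = 1; h_2 = 3.5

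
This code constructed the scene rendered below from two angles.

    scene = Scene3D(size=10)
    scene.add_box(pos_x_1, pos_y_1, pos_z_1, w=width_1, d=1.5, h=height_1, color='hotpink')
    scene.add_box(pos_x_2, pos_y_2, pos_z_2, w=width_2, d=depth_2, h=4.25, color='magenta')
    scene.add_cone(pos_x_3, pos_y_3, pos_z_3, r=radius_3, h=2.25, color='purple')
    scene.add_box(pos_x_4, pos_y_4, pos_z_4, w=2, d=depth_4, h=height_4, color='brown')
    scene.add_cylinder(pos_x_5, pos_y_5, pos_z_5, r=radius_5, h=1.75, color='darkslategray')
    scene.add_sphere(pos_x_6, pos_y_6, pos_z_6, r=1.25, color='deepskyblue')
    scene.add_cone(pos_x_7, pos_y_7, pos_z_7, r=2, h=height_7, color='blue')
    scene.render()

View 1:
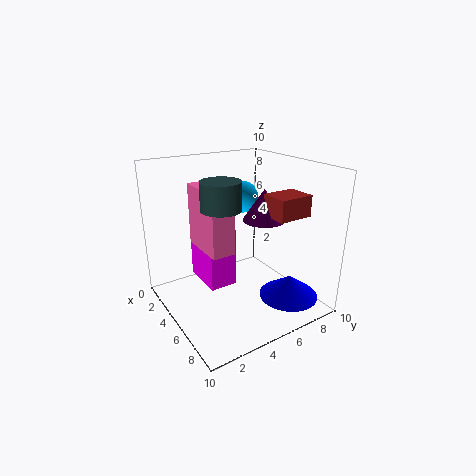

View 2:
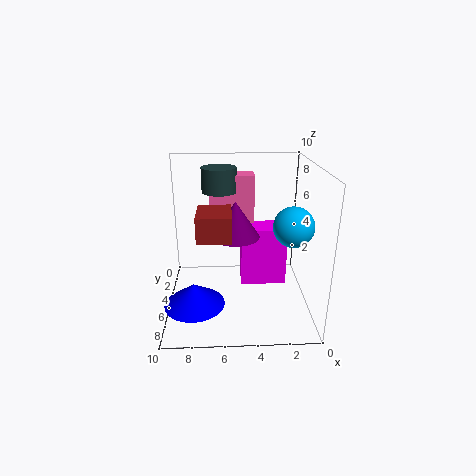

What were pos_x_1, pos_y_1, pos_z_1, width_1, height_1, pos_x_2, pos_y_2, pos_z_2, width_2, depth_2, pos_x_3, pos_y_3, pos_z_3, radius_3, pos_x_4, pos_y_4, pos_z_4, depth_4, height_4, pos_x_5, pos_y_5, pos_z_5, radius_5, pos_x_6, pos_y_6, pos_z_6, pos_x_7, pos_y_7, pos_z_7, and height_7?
pos_x_1 = 3.75, pos_y_1 = 2, pos_z_1 = 5, width_1 = 3.25, height_1 = 4, pos_x_2 = 1.5, pos_y_2 = 3, pos_z_2 = 1.25, width_2 = 3.25, depth_2 = 2, pos_x_3 = 5.25, pos_y_3 = 7, pos_z_3 = 6, radius_3 = 1.5, pos_x_4 = 5.5, pos_y_4 = 6.75, pos_z_4 = 6.5, depth_4 = 2.5, height_4 = 1.5, pos_x_5 = 6.25, pos_y_5 = 3, pos_z_5 = 7.75, radius_5 = 1.25, pos_x_6 = 1.75, pos_y_6 = 7.5, pos_z_6 = 6.75, pos_x_7 = 8, pos_y_7 = 7.25, pos_z_7 = 1.25, height_7 = 1.5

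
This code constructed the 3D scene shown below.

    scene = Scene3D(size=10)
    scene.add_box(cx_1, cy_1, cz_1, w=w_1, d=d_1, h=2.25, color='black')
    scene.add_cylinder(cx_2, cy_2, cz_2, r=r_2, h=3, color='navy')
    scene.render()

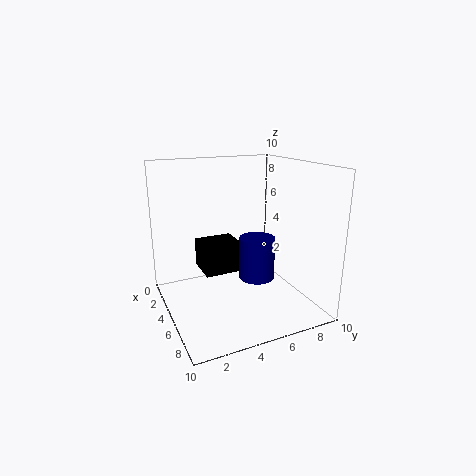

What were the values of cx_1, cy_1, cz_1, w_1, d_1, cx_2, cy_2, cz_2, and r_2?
cx_1 = 0.5
cy_1 = 3.25
cz_1 = 1.5
w_1 = 2.75
d_1 = 3
cx_2 = 5.5
cy_2 = 6.25
cz_2 = 2
r_2 = 1.25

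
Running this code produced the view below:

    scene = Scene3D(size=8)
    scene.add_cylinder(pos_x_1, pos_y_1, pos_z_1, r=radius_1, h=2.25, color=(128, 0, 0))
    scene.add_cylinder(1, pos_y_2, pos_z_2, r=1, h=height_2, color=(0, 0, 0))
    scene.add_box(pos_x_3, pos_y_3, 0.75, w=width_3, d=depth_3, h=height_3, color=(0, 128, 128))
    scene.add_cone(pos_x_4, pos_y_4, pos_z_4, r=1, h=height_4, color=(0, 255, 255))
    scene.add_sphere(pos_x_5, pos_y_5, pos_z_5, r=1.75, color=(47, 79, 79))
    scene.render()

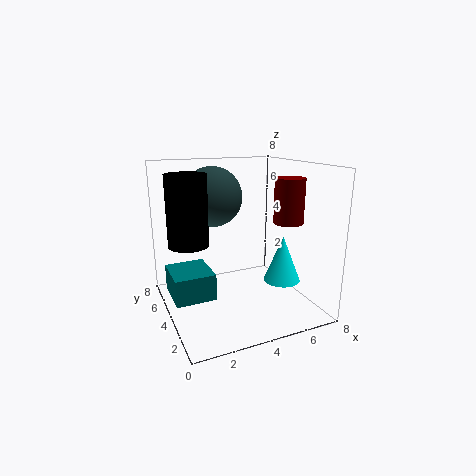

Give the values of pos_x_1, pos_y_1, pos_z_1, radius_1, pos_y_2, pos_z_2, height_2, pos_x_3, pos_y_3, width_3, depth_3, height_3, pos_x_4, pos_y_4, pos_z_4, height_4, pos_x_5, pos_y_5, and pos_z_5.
pos_x_1 = 5.75; pos_y_1 = 1.75; pos_z_1 = 5.25; radius_1 = 0.75; pos_y_2 = 3.25; pos_z_2 = 4.25; height_2 = 3.5; pos_x_3 = 0.25; pos_y_3 = 3.5; width_3 = 2.25; depth_3 = 2.5; height_3 = 1.5; pos_x_4 = 6; pos_y_4 = 2.5; pos_z_4 = 1.75; height_4 = 2.5; pos_x_5 = 3.25; pos_y_5 = 6; pos_z_5 = 6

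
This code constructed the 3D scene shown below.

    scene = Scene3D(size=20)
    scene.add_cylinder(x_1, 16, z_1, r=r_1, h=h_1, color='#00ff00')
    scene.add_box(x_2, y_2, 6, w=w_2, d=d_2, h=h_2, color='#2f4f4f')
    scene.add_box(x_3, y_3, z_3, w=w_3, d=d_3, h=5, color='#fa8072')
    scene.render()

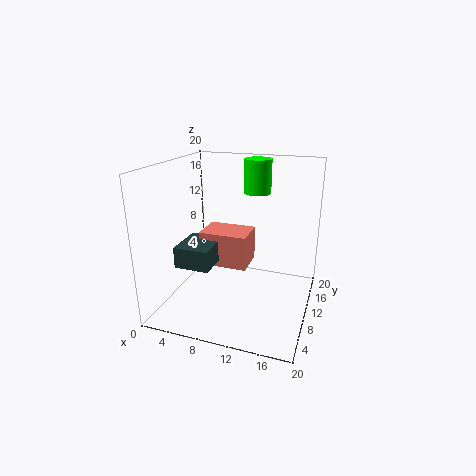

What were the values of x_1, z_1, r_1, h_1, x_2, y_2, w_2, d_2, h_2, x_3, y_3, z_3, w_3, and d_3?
x_1 = 11; z_1 = 15; r_1 = 2; h_1 = 5; x_2 = 2; y_2 = 6; w_2 = 5; d_2 = 6; h_2 = 3; x_3 = 4; y_3 = 10; z_3 = 5; w_3 = 7; d_3 = 5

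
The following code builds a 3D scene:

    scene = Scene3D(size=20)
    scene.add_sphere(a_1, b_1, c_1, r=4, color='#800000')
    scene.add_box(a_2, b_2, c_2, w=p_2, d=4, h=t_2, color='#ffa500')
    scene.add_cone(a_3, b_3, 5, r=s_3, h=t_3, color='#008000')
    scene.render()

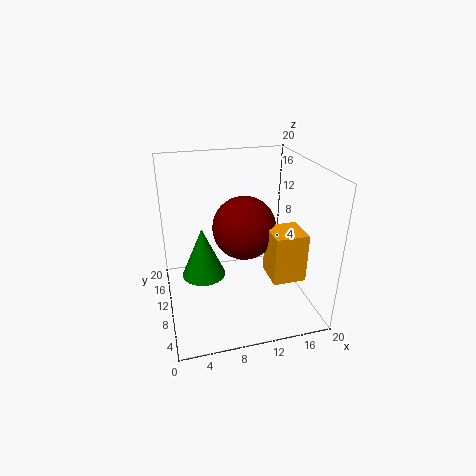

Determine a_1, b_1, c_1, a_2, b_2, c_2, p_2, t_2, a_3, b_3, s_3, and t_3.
a_1 = 10, b_1 = 7, c_1 = 13, a_2 = 12, b_2 = 1, c_2 = 8, p_2 = 4, t_2 = 6, a_3 = 5, b_3 = 10, s_3 = 3, t_3 = 7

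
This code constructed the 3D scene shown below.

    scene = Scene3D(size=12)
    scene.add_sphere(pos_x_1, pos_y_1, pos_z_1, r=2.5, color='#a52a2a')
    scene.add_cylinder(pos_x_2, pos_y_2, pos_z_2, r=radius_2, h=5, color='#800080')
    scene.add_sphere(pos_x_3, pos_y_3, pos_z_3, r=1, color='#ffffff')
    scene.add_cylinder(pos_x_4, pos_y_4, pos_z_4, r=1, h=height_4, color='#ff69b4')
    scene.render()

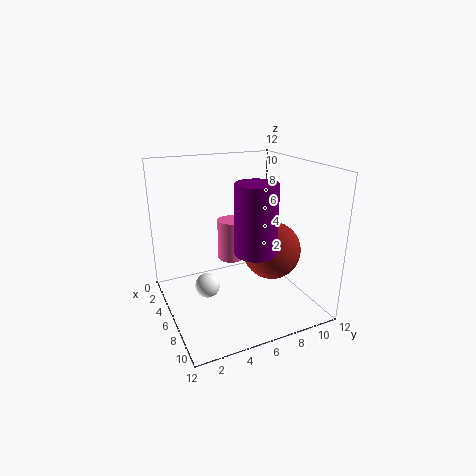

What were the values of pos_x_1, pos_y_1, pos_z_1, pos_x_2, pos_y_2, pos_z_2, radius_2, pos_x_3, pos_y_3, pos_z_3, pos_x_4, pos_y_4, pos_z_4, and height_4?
pos_x_1 = 6.5; pos_y_1 = 9; pos_z_1 = 4.5; pos_x_2 = 10; pos_y_2 = 5.5; pos_z_2 = 6.5; radius_2 = 1.5; pos_x_3 = 6.5; pos_y_3 = 3; pos_z_3 = 2.5; pos_x_4 = 8; pos_y_4 = 4.5; pos_z_4 = 5.5; height_4 = 3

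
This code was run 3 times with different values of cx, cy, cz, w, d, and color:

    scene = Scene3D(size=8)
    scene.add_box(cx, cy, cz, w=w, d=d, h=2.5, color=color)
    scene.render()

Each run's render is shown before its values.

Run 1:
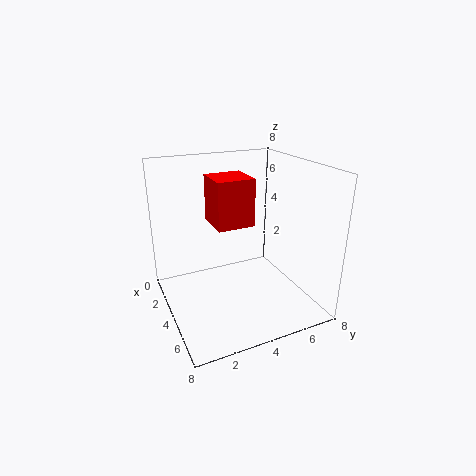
cx = 3
cy = 2.5
cz = 5
w = 2
d = 2
color = 'red'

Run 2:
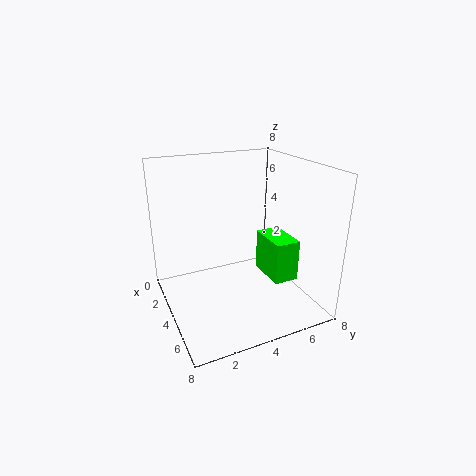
cx = 2.5
cy = 6
cz = 1
w = 2.5
d = 1.5
color = 'lime'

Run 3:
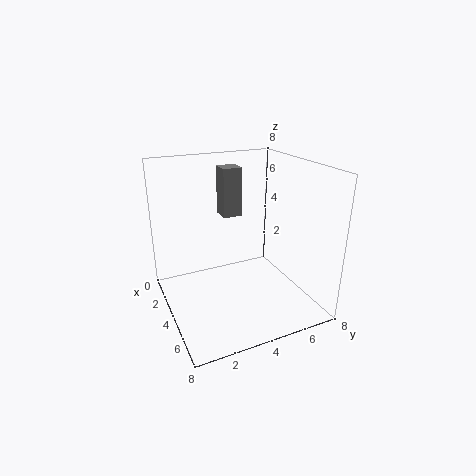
cx = 3.5
cy = 3
cz = 5.5
w = 1
d = 1
color = 'gray'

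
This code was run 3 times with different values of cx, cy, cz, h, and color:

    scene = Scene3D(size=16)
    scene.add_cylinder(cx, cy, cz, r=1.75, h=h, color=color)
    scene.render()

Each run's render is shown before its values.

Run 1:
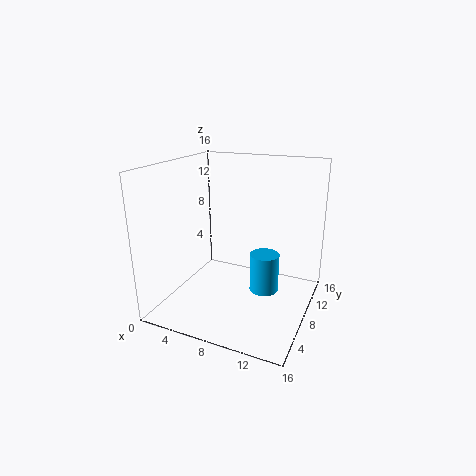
cx = 10.25; cy = 10.75; cz = 0.5; h = 4.75; color = 'deepskyblue'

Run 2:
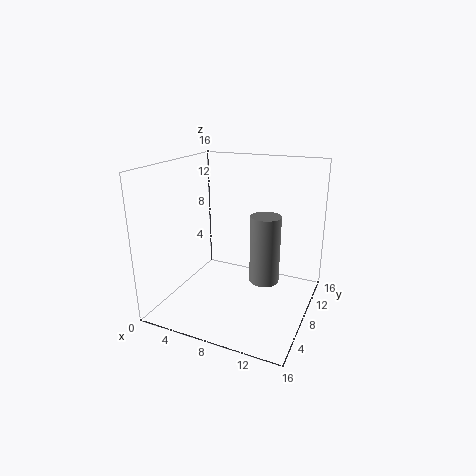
cx = 10.5; cy = 10; cz = 2.25; h = 8; color = 'gray'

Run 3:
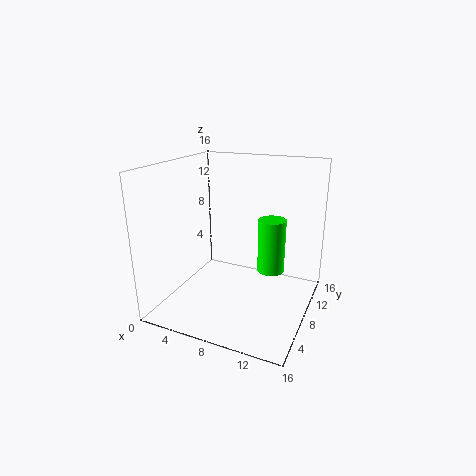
cx = 10; cy = 14; cz = 1.5; h = 7; color = 'lime'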